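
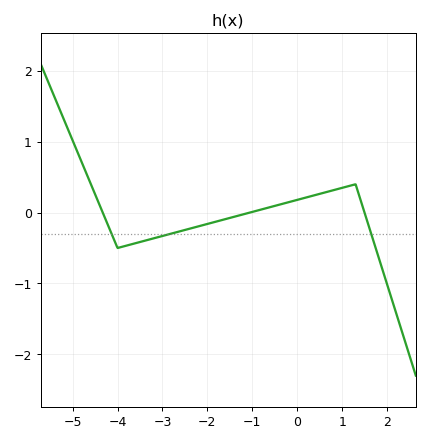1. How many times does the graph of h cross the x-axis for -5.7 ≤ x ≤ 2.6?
3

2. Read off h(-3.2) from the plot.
-0.364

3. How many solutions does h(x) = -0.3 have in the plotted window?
3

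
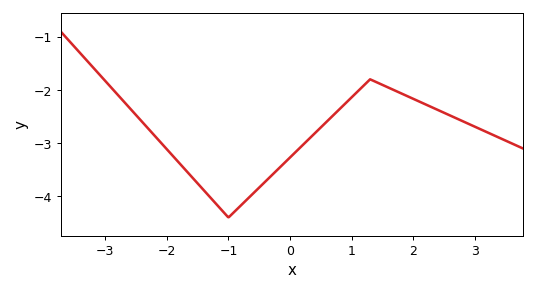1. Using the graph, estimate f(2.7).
-2.55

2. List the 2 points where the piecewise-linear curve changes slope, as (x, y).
(-1, -4.4); (1.3, -1.8)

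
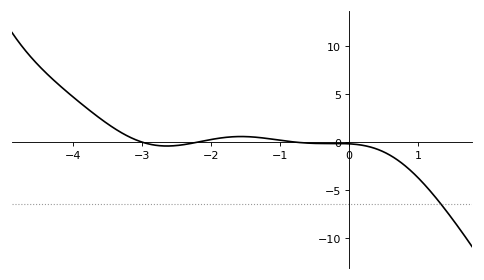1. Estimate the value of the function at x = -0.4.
0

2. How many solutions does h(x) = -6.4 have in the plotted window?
1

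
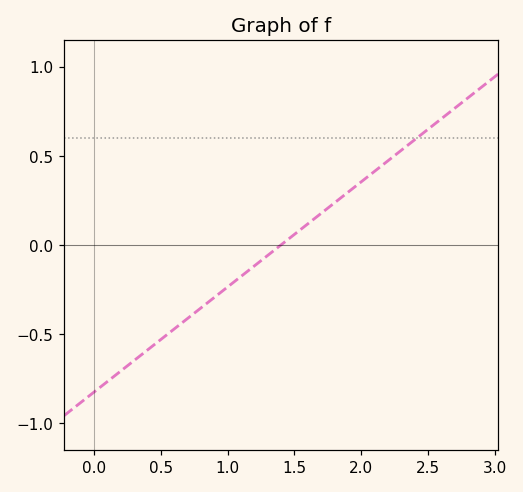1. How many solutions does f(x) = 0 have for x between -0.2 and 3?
1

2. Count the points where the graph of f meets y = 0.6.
1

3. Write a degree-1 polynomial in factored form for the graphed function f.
y = 0.59(x - 1.4)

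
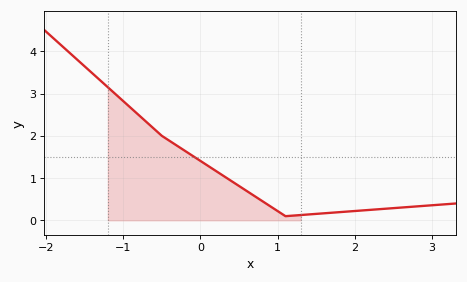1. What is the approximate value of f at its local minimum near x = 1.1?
0.1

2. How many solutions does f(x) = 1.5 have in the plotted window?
1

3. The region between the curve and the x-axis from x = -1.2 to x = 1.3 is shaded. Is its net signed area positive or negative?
positive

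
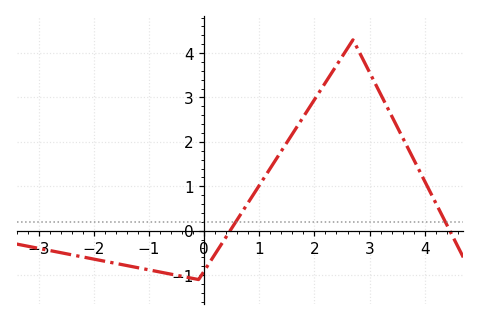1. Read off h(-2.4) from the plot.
-0.543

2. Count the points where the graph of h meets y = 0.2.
2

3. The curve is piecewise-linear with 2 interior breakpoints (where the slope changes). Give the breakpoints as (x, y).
(-0.1, -1.1); (2.7, 4.3)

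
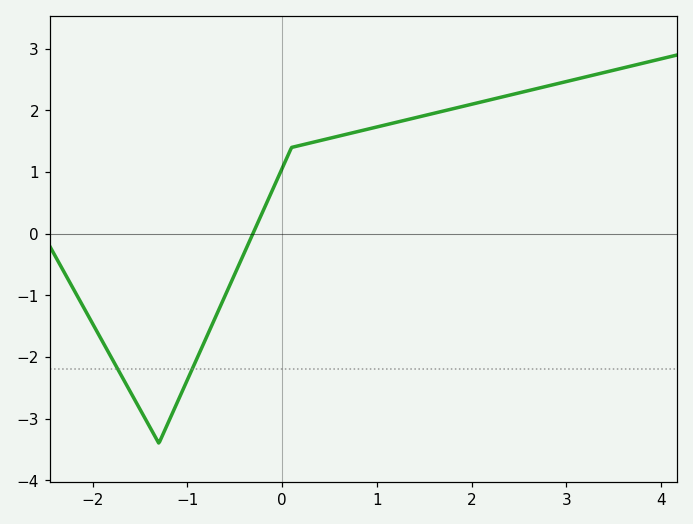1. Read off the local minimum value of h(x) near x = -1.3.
-3.4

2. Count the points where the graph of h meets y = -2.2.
2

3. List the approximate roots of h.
-0.3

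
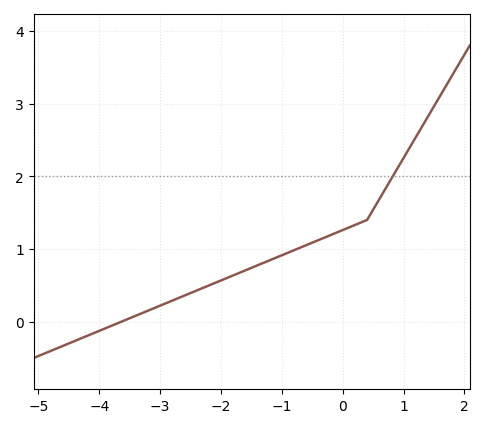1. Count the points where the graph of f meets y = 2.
1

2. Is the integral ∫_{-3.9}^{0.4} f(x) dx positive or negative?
positive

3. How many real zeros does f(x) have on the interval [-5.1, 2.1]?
1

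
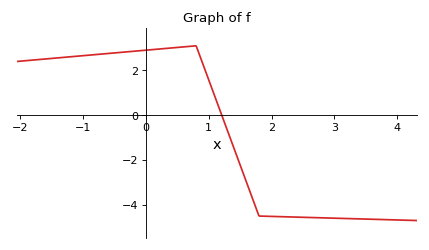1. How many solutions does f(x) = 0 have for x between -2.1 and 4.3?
1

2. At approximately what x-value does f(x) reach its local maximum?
0.799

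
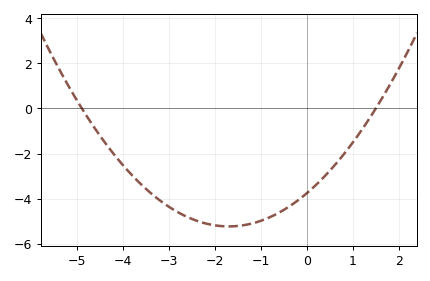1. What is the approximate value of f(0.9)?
-1.77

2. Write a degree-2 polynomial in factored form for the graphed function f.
y = 0.51(x + 4.9)(x - 1.5)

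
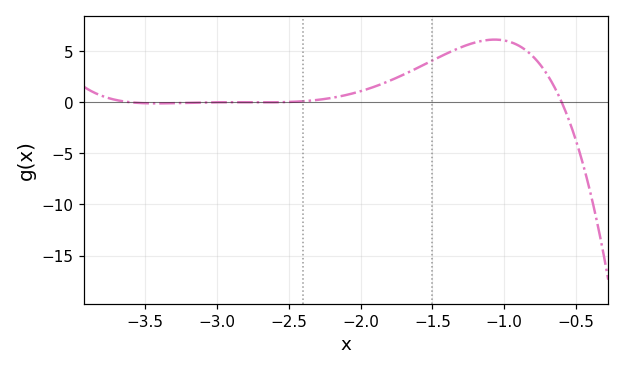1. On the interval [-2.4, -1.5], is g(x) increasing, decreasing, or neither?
increasing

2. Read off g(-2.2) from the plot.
0.5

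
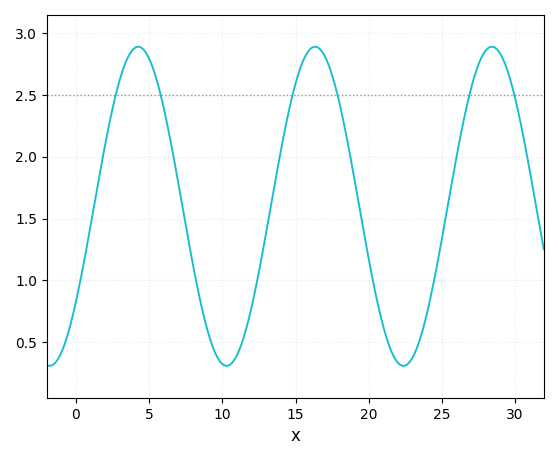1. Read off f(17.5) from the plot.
2.65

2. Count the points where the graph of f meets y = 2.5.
6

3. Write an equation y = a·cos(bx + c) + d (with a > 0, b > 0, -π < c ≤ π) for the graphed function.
y = 1.29cos(0.52x - 2.2) + 1.6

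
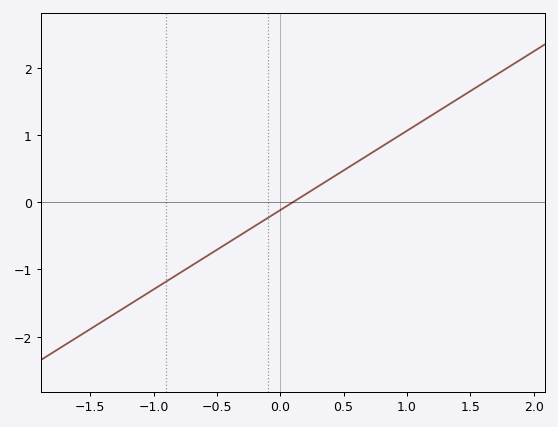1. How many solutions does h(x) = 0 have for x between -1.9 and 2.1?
1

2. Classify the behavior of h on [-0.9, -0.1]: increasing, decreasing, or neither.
increasing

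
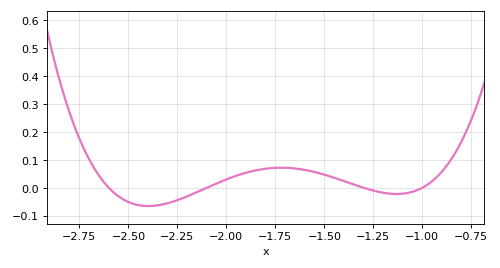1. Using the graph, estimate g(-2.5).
-0.05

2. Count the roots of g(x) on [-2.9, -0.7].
4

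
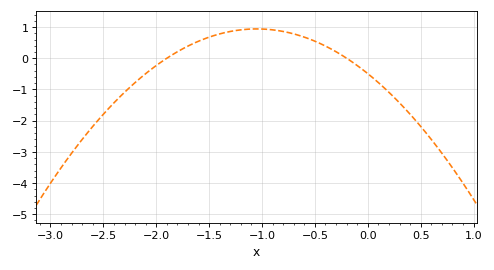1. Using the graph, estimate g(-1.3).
0.858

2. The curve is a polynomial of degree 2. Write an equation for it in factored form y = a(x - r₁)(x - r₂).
y = -1.3(x + 1.9)(x + 0.2)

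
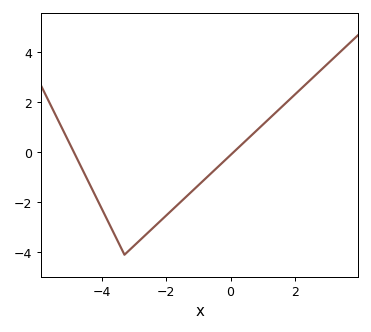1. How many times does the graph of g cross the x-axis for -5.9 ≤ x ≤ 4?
2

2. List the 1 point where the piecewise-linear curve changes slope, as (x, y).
(-3.3, -4.1)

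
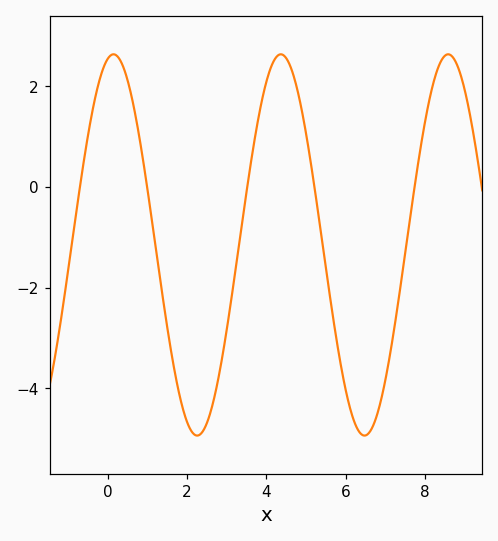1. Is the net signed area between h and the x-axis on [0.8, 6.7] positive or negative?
negative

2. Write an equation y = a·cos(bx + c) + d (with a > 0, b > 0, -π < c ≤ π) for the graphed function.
y = 3.79cos(1.49x - 0.22) - 1.15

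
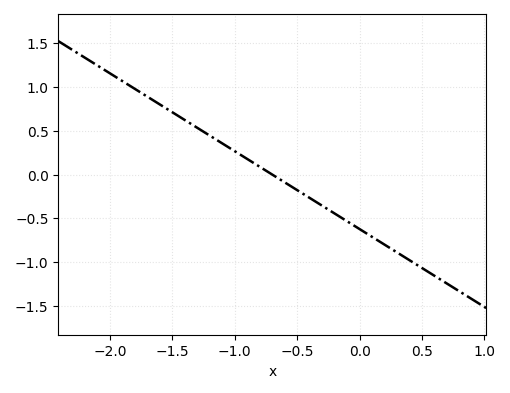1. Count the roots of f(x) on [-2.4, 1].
1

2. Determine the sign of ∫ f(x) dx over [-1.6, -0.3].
positive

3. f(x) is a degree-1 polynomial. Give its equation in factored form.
y = -0.89(x + 0.7)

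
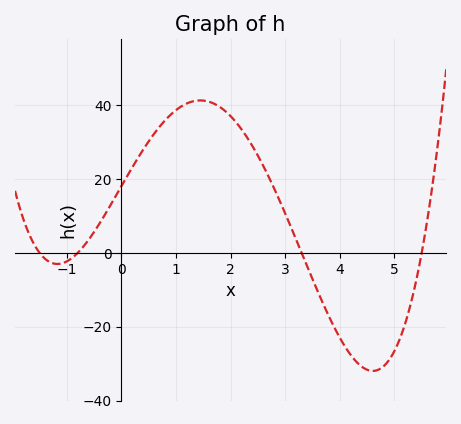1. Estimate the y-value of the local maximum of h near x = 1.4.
41.3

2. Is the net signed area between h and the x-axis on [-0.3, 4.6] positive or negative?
positive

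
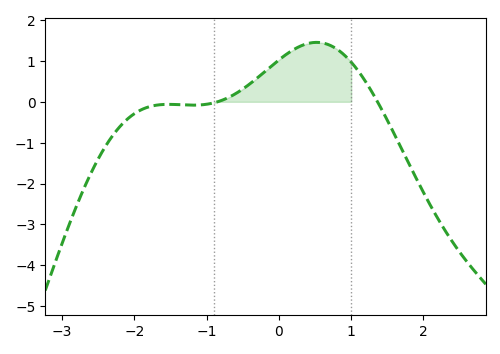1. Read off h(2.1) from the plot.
-2.55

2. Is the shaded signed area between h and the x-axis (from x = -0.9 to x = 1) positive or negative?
positive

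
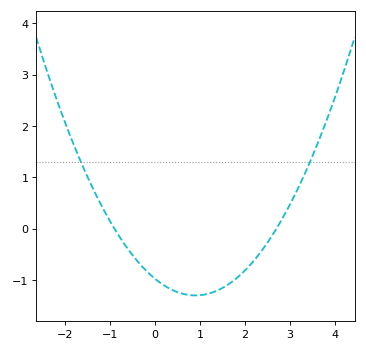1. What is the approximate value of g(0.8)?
-1.29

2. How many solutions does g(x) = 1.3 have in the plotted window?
2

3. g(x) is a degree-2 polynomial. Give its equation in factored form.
y = 0.4(x + 0.9)(x - 2.7)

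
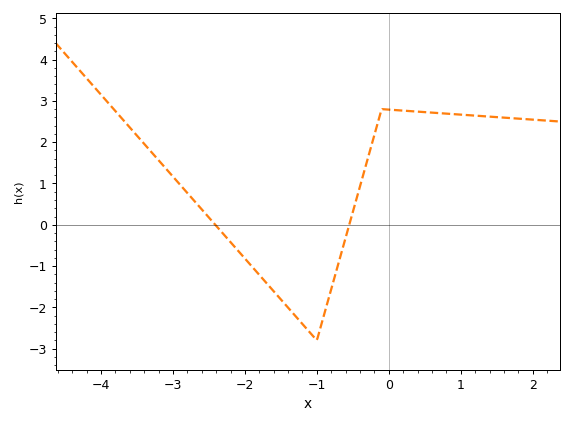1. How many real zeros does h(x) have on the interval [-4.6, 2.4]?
2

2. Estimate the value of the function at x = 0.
2.79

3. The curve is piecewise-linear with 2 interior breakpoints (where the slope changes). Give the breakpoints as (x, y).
(-1, -2.8); (-0.1, 2.8)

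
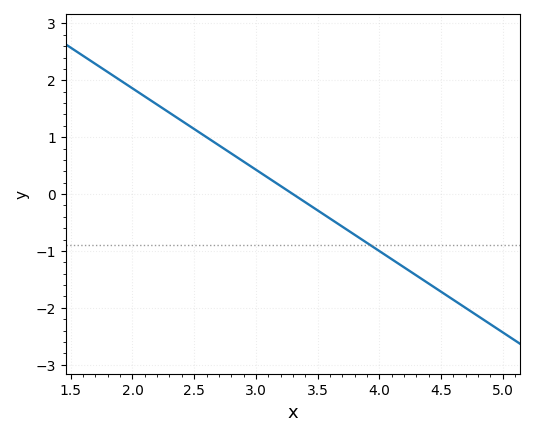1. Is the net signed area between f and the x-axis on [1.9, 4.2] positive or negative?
positive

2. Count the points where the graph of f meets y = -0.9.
1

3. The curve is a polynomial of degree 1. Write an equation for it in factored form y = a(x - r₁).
y = -1.43(x - 3.3)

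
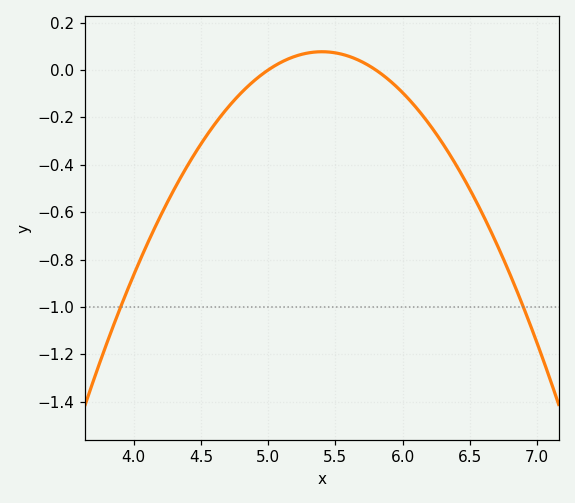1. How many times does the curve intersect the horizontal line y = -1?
2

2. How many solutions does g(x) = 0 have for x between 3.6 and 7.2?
2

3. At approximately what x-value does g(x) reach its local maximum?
5.4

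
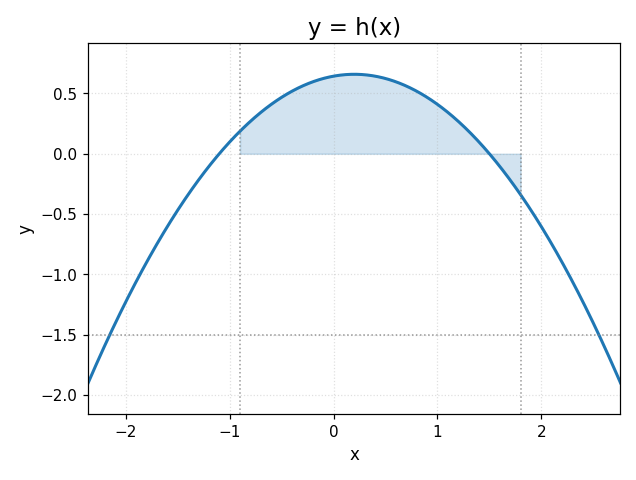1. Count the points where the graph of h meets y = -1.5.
2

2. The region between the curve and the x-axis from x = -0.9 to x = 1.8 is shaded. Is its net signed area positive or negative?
positive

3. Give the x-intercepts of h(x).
-1.1, 1.5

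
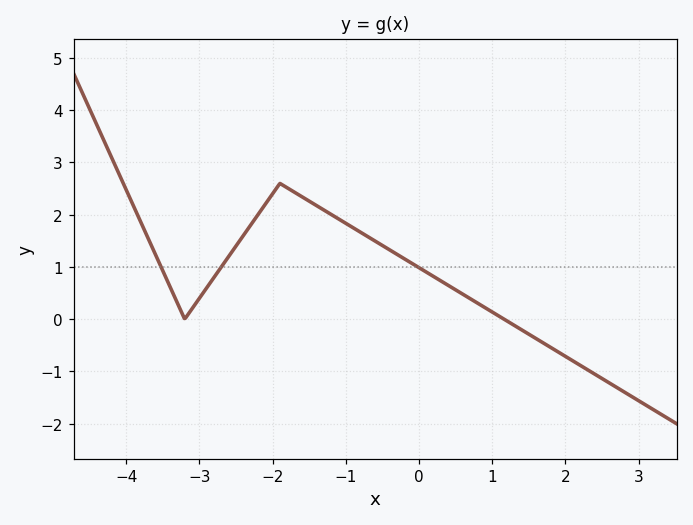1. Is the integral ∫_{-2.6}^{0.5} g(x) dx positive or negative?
positive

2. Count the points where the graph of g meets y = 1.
3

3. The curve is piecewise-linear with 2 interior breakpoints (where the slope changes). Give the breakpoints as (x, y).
(-3.2, 0); (-1.9, 2.6)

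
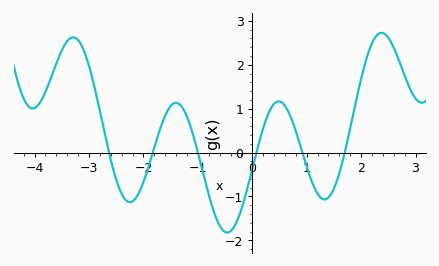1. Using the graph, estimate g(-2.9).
1.5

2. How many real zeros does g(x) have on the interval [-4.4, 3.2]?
6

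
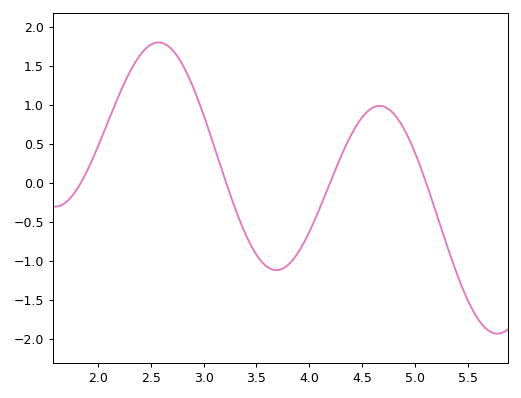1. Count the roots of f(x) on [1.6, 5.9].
4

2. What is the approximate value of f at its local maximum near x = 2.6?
1.8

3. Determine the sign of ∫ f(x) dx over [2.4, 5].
positive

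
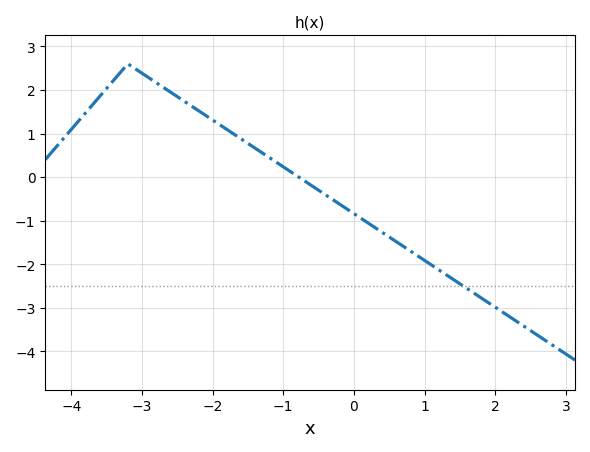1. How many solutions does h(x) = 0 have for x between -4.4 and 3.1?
1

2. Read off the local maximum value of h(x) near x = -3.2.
2.6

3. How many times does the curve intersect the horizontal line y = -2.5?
1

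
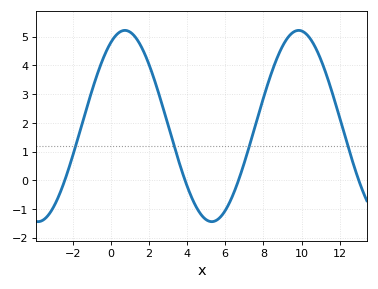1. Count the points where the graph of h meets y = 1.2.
4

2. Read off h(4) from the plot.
-0.198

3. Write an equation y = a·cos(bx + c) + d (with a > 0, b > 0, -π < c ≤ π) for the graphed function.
y = 3.33cos(0.69x - 0.512) + 1.89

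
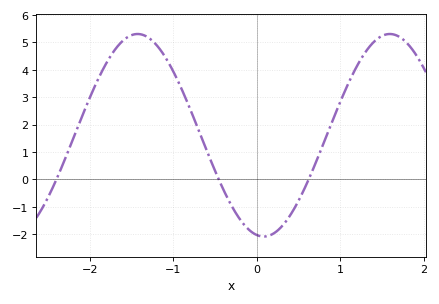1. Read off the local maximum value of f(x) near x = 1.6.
5.3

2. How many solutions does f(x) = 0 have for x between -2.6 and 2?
3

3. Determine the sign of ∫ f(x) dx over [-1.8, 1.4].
positive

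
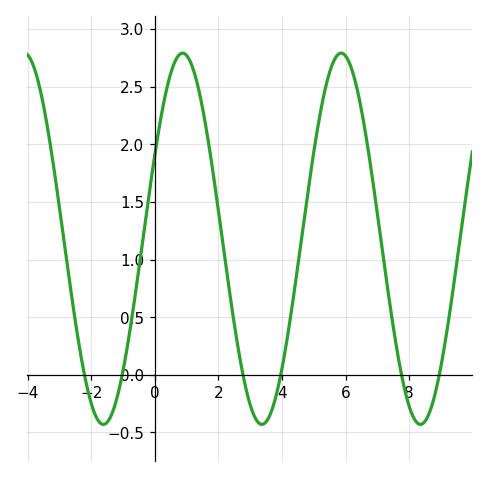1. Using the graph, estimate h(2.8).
-0.05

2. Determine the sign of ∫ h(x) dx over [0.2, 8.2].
positive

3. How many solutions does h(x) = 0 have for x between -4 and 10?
6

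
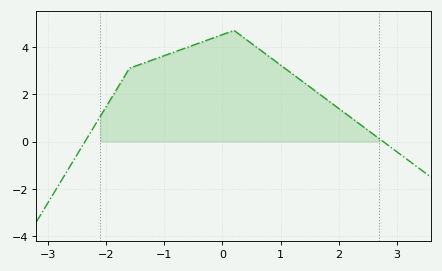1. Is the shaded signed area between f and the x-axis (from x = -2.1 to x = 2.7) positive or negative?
positive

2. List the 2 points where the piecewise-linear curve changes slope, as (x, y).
(-1.6, 3.1); (0.2, 4.7)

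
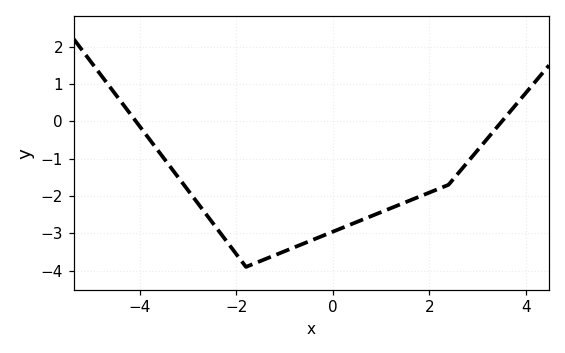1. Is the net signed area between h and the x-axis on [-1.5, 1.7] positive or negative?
negative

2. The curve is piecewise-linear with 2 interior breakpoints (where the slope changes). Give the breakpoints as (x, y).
(-1.8, -3.9); (2.4, -1.7)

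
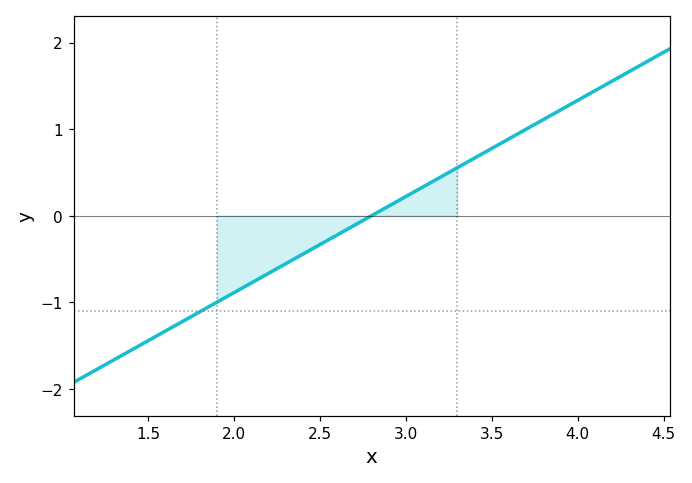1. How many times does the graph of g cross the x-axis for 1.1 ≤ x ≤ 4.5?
1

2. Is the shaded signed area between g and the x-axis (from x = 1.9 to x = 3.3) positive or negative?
negative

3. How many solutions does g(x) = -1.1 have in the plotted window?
1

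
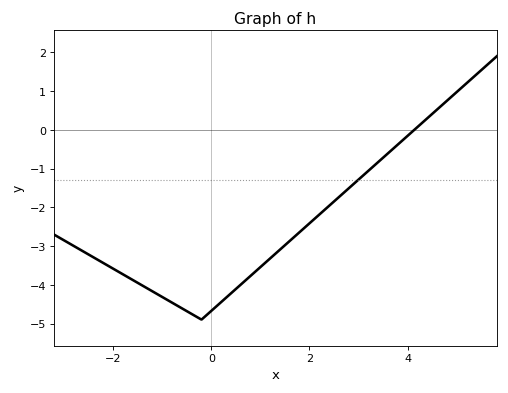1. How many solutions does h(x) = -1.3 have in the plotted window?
1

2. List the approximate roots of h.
4.14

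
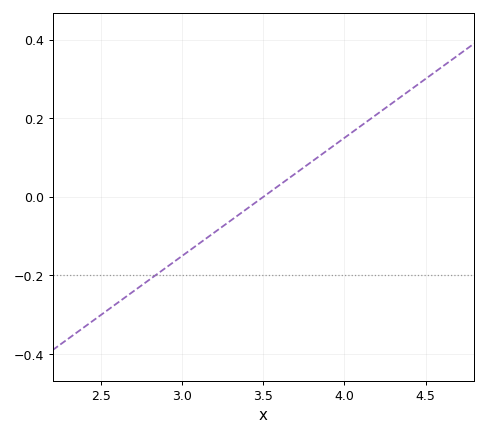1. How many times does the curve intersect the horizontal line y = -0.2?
1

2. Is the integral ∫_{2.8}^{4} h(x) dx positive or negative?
negative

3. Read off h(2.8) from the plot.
-0.22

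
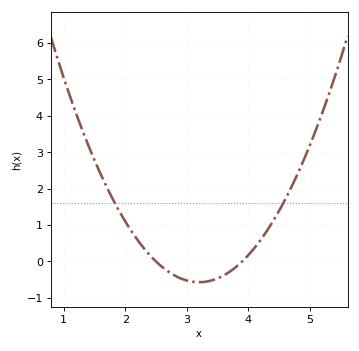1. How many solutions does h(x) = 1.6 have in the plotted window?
2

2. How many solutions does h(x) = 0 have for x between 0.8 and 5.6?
2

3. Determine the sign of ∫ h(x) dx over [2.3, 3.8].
negative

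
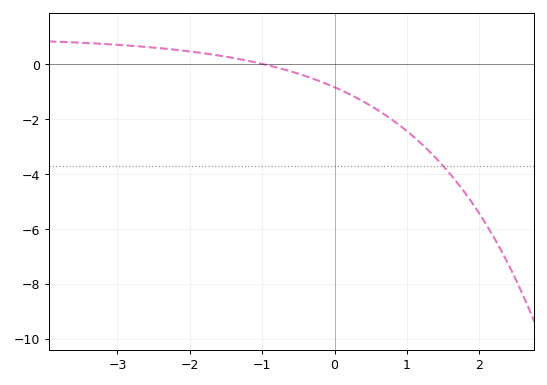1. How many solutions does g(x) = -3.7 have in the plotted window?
1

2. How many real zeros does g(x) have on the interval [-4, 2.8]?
1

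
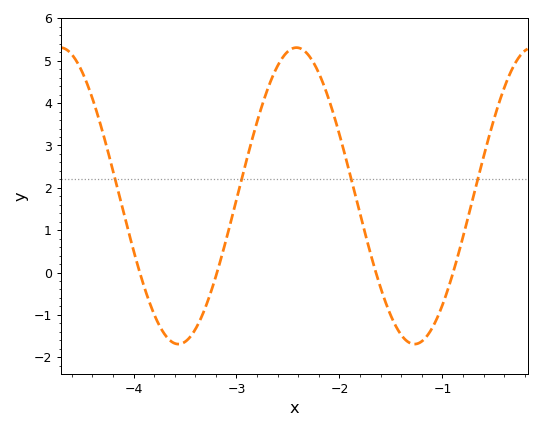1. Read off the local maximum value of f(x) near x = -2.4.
5.31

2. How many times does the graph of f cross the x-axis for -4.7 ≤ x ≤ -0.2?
4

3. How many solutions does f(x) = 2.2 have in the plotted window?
4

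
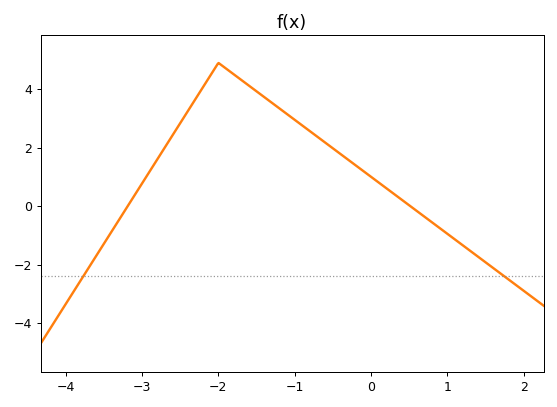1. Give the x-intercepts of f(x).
-3.2, 0.5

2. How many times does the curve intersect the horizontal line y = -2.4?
2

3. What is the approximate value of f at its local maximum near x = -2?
4.8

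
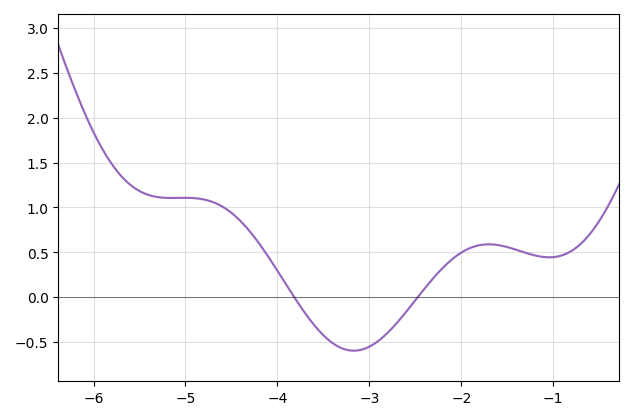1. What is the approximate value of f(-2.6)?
-0.165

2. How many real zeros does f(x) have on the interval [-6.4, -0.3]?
2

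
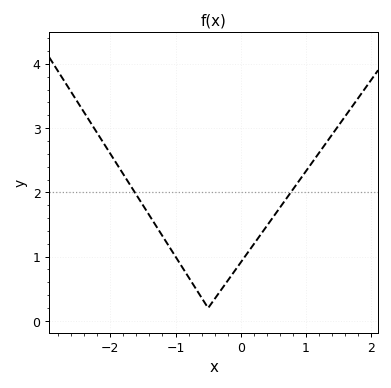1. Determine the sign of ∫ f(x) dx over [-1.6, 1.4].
positive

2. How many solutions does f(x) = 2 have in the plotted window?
2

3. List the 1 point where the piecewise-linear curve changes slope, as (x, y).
(-0.5, 0.2)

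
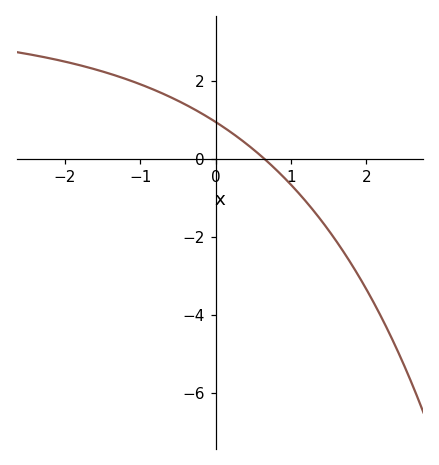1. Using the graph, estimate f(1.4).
-1.6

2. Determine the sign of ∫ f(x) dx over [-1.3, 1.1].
positive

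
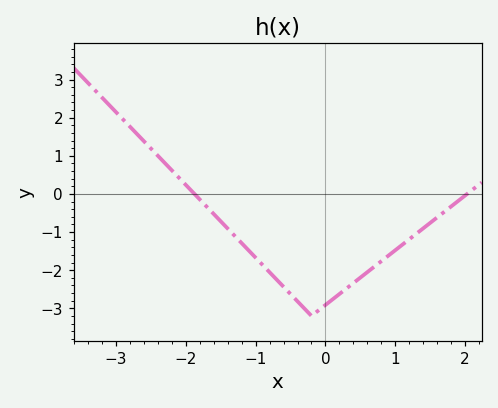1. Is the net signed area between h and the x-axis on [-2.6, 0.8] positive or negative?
negative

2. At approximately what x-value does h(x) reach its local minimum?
-0.201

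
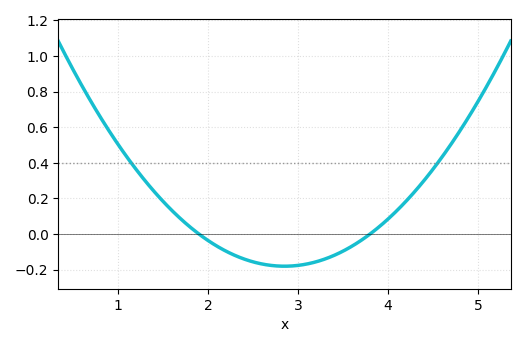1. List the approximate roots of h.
1.9, 3.8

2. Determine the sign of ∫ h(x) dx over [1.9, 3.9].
negative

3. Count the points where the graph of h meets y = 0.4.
2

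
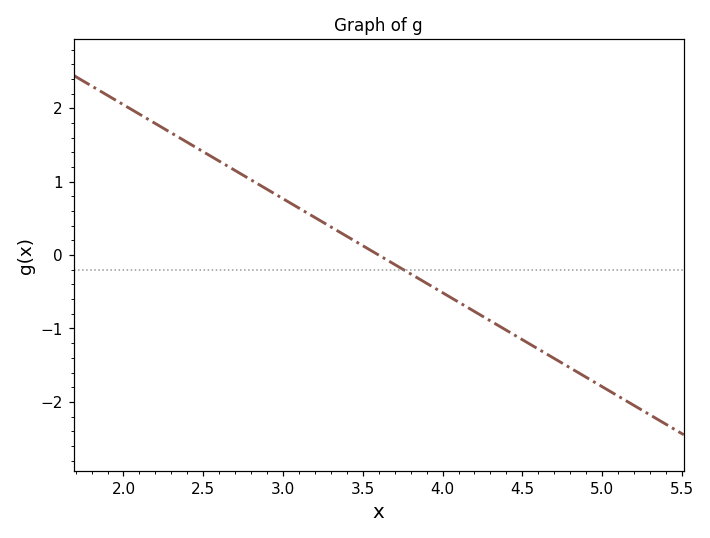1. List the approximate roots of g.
3.6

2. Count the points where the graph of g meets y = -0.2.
1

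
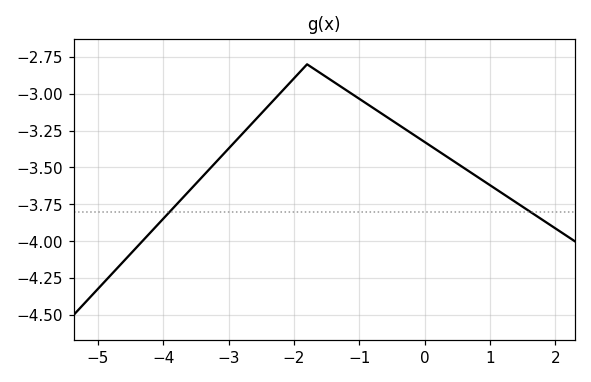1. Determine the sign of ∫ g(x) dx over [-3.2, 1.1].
negative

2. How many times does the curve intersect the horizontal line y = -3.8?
2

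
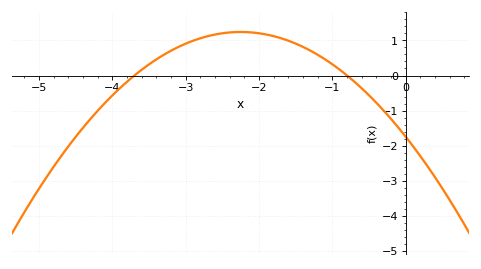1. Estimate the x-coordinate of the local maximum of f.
-2.3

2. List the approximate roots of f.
-3.7, -0.8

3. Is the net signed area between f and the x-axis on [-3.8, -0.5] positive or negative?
positive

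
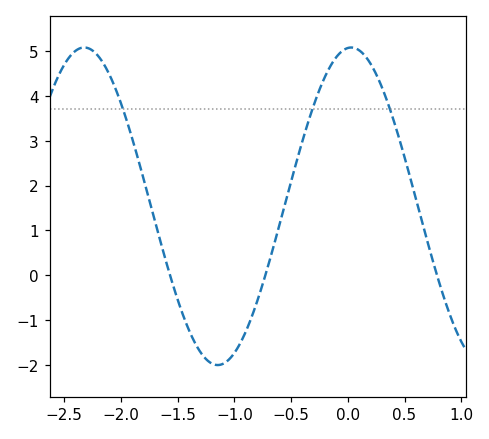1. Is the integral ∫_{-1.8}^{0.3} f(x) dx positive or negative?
positive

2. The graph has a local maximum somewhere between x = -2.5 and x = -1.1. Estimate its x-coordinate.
-2.3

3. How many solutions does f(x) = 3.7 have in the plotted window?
3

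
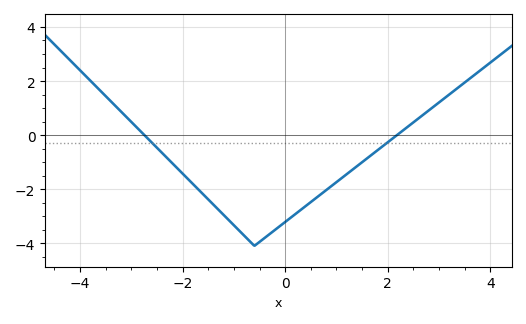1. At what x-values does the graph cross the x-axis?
-2.74, 2.18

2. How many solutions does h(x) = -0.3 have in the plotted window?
2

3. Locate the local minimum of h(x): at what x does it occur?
-0.599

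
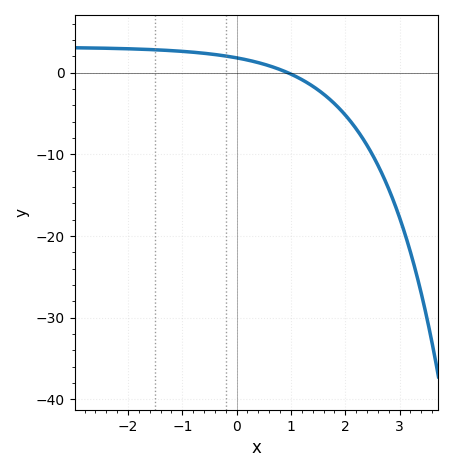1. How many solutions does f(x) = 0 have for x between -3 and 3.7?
1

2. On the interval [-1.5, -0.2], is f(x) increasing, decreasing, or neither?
decreasing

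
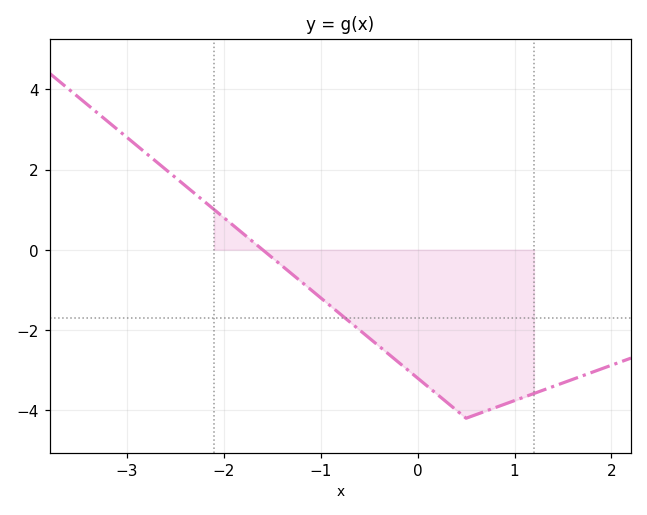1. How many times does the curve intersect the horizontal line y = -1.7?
1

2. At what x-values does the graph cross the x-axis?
-1.6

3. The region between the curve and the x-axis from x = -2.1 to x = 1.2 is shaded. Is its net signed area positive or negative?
negative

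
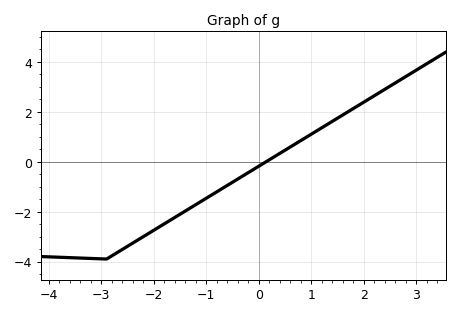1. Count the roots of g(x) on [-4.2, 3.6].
1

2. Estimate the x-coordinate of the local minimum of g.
-2.9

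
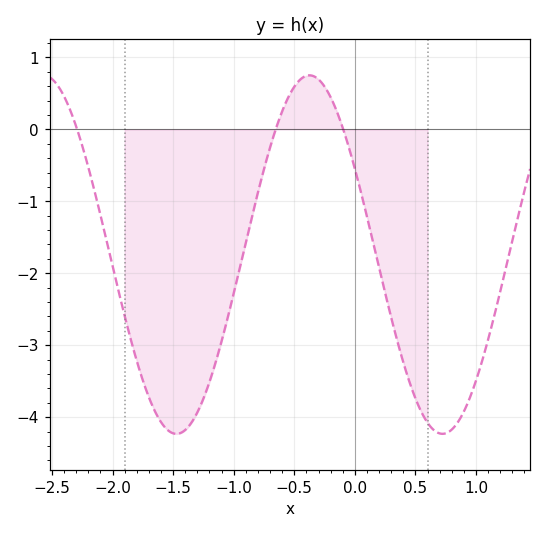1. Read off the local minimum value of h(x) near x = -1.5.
-4.23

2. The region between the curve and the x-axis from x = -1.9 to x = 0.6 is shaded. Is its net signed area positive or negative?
negative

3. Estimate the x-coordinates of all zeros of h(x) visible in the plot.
-2.29, -0.653, -0.096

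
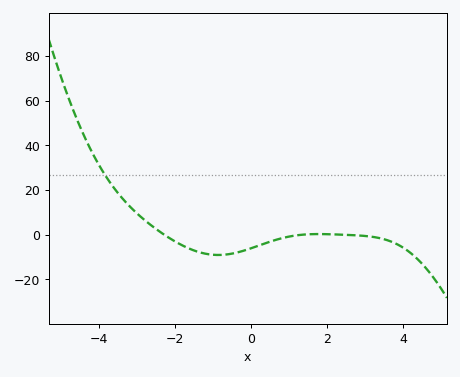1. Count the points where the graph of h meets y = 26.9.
1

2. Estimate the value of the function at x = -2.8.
6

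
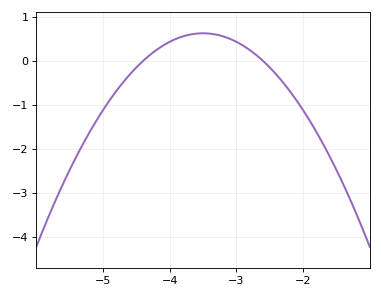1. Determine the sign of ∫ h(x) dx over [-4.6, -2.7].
positive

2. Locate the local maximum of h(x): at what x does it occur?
-3.5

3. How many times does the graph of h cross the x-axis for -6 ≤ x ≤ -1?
2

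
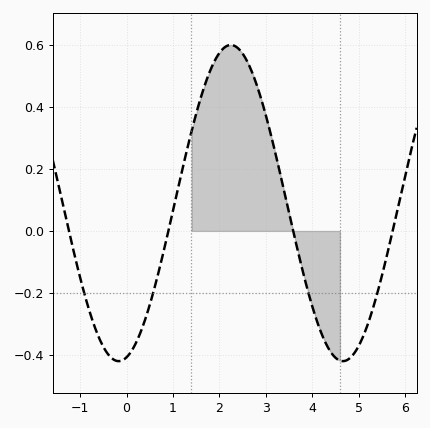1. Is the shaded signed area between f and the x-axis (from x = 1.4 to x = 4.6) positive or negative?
positive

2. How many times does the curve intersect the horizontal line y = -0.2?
4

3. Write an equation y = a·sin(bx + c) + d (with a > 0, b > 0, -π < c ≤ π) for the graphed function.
y = 0.51sin(1.3x - 1.4) + 0.09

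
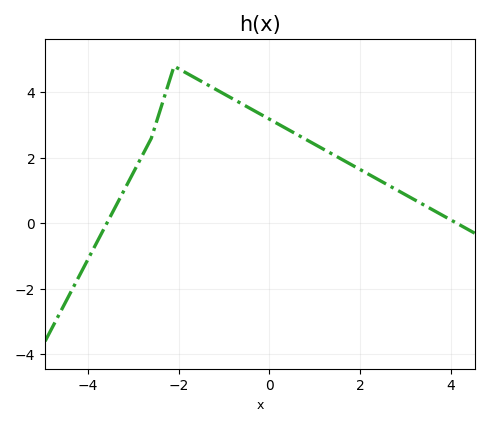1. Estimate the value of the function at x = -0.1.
3.2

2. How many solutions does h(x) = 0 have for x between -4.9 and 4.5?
2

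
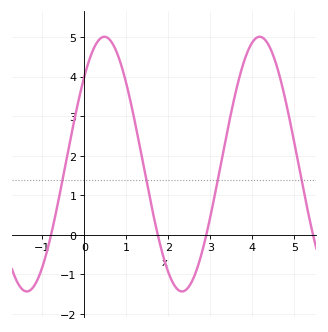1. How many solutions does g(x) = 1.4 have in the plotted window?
4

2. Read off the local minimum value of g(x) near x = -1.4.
-1.4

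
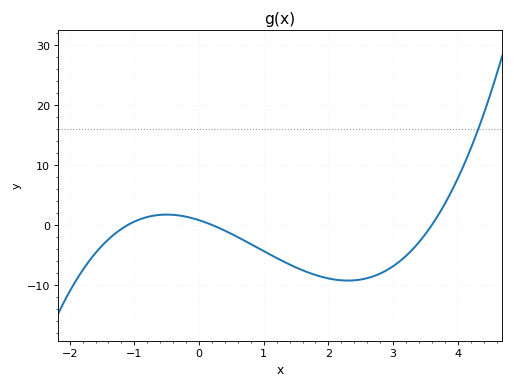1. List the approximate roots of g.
-1.1, 0.2, 3.6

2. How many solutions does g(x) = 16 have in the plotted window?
1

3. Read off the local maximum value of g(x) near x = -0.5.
1.72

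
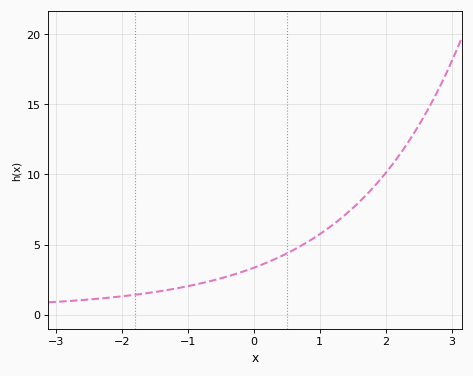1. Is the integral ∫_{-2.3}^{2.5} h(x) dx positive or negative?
positive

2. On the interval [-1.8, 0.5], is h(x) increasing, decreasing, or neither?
increasing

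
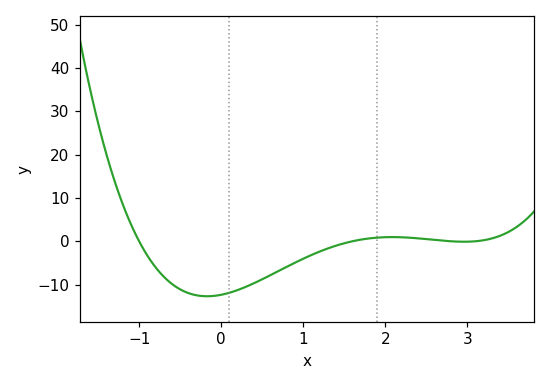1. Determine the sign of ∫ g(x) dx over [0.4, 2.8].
negative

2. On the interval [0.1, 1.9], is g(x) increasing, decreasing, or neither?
increasing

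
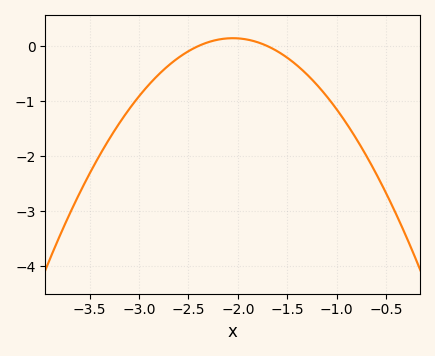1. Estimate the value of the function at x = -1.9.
0.117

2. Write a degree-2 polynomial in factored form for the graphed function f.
y = -1.17(x + 2.4)(x + 1.7)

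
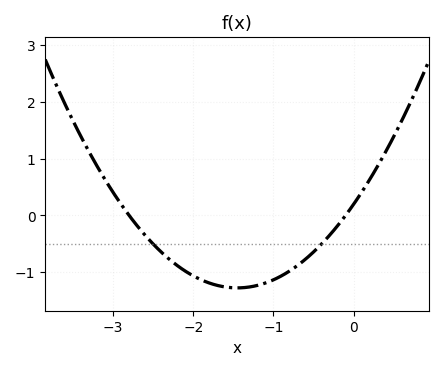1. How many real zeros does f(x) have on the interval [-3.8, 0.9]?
2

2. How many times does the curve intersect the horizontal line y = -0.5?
2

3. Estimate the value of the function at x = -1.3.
-1.3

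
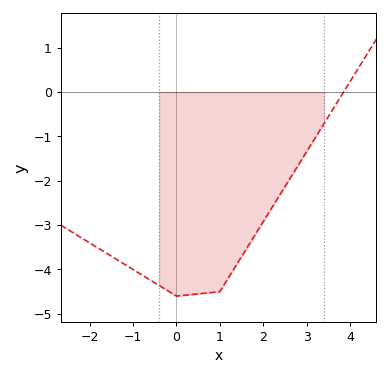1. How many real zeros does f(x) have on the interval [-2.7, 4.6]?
1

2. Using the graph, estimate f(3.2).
-1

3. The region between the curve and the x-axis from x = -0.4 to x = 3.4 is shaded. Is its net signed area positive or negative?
negative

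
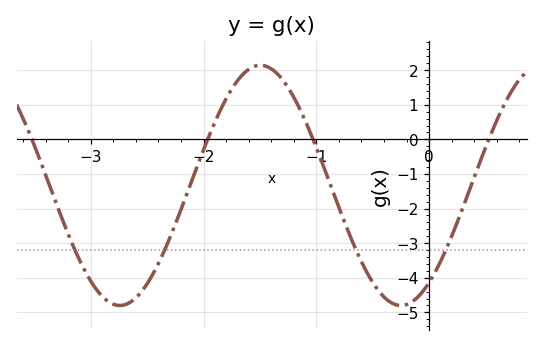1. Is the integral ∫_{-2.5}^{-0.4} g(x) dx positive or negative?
negative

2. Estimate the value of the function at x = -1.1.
0.5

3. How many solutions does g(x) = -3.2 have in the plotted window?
4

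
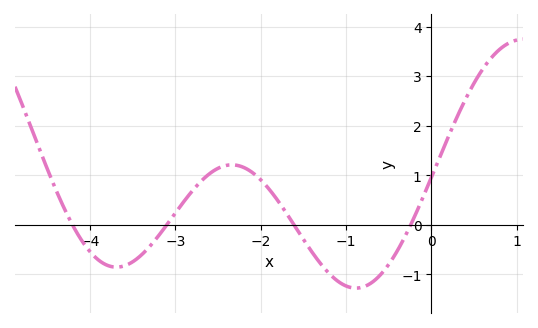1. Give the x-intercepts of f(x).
-4.21, -3.1, -1.61, -0.242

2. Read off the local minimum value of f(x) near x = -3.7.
-0.855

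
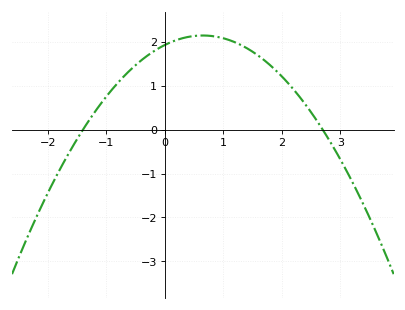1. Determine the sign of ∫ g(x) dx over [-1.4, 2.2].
positive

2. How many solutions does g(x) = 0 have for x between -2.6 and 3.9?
2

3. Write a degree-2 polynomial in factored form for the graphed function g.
y = -0.51(x + 1.4)(x - 2.7)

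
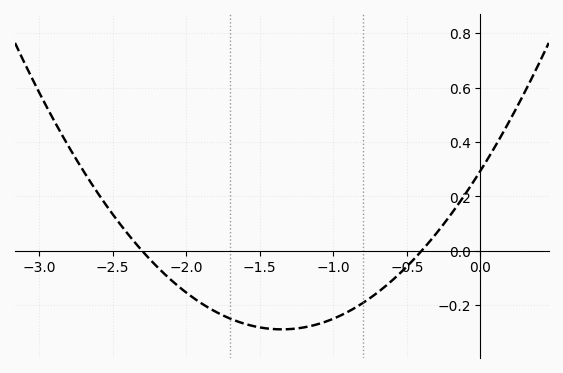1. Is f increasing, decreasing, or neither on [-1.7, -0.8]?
neither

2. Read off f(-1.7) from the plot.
-0.24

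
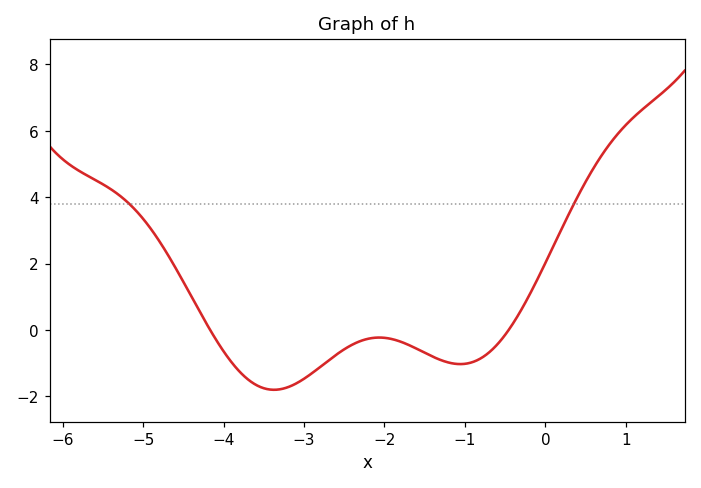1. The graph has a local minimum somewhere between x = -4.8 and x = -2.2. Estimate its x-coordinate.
-3.37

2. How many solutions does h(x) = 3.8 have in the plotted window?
2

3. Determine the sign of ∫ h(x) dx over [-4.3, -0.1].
negative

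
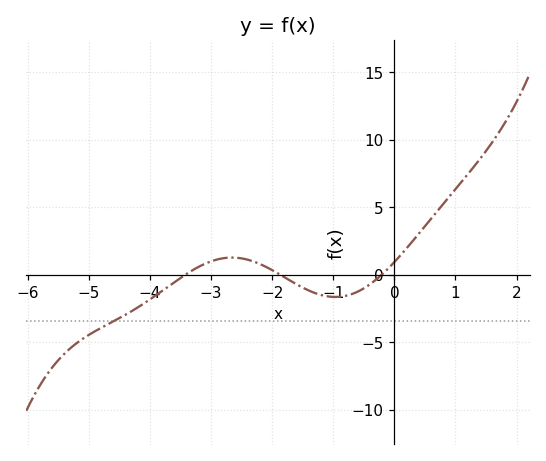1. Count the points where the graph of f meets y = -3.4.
1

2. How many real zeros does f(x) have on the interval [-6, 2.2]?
3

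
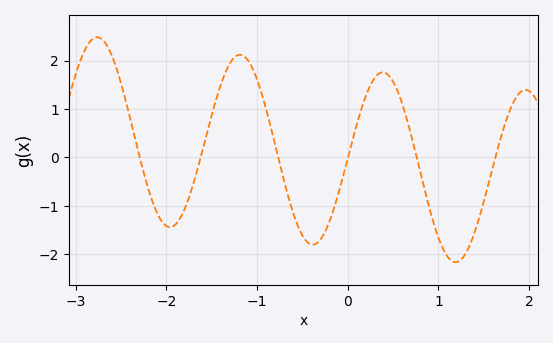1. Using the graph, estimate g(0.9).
-1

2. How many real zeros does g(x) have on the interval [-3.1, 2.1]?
6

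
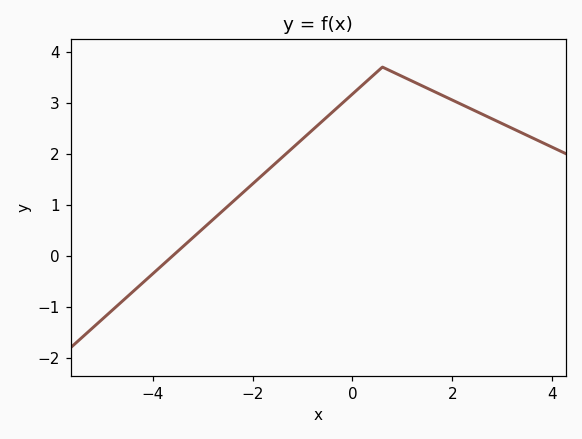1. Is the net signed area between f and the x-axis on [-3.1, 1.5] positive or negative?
positive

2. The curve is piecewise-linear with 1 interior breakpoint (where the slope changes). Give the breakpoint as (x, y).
(0.6, 3.7)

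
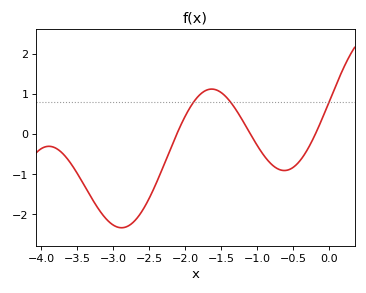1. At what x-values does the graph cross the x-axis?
-2.12, -1.1, -0.195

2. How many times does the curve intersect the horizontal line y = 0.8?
3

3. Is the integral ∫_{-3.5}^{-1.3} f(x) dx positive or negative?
negative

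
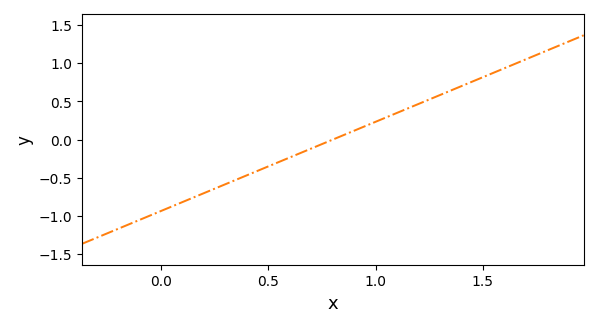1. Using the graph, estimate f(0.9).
0.117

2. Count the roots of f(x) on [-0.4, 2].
1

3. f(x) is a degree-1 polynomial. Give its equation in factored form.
y = 1.17(x - 0.8)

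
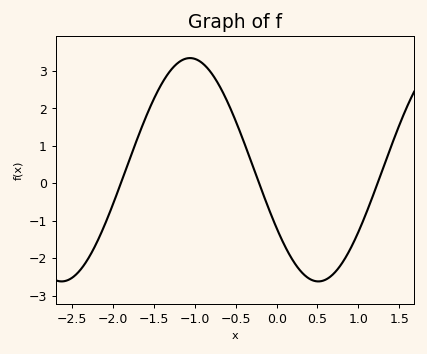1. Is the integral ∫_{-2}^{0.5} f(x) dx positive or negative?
positive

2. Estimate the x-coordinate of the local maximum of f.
-1.1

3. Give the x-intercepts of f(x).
-1.9, -0.2, 1.2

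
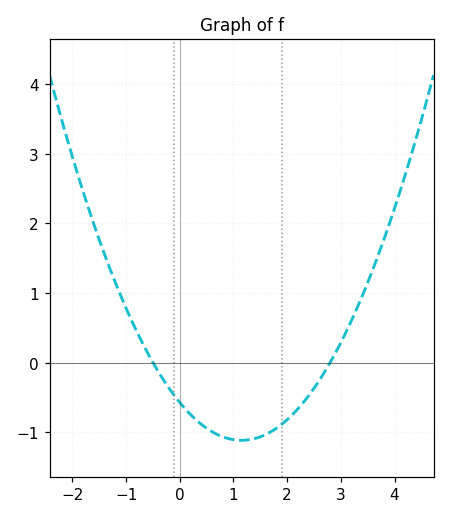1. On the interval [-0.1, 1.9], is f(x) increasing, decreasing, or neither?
neither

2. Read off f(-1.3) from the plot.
1.34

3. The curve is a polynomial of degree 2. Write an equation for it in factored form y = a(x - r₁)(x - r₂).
y = 0.41(x + 0.5)(x - 2.8)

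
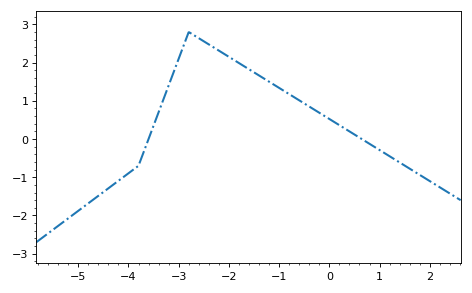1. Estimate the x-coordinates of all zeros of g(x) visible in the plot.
-3.6, 0.645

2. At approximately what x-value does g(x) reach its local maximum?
-2.8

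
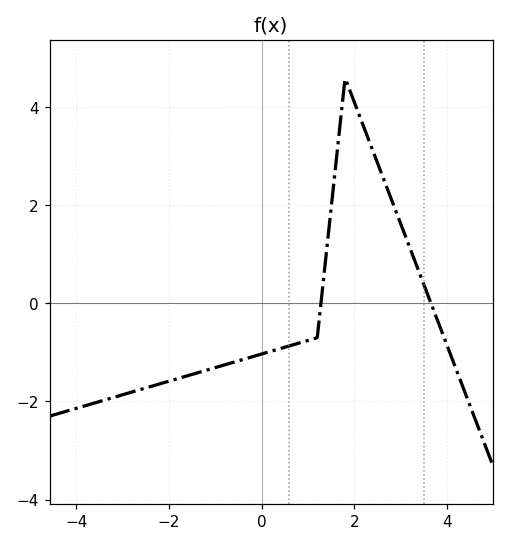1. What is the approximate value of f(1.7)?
3.8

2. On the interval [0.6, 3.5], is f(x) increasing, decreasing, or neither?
neither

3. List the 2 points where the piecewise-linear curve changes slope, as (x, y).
(1.2, -0.7); (1.8, 4.6)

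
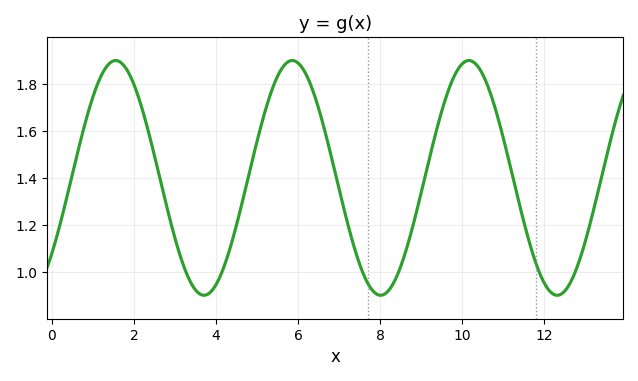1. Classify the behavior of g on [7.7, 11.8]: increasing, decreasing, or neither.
neither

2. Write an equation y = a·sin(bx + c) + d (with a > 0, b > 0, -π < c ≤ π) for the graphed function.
y = 0.5sin(1.46x - 0.7) + 1.4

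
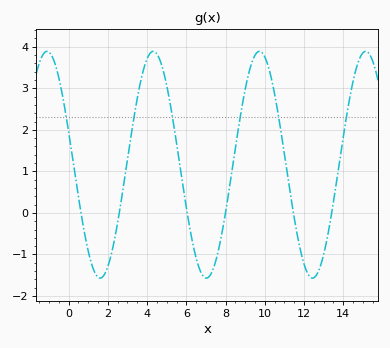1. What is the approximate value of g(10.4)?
3.1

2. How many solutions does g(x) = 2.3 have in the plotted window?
6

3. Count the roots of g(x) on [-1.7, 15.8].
6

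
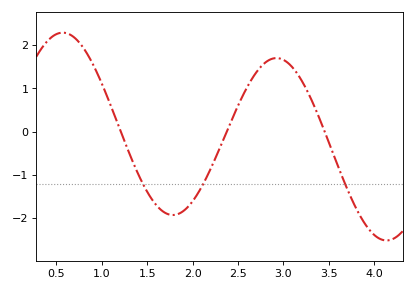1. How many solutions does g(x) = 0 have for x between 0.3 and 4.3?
3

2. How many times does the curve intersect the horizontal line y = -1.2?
3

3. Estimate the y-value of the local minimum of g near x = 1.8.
-1.93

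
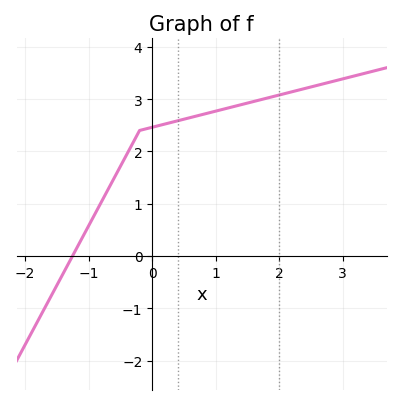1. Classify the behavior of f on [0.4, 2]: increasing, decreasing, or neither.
increasing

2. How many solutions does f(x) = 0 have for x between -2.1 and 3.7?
1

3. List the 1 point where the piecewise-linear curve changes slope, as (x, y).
(-0.2, 2.4)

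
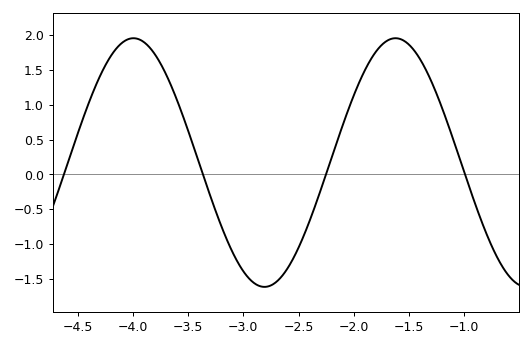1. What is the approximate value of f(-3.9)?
1.9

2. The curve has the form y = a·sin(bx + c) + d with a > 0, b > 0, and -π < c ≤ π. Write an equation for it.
y = 1.78sin(2.6x - 0.41) + 0.17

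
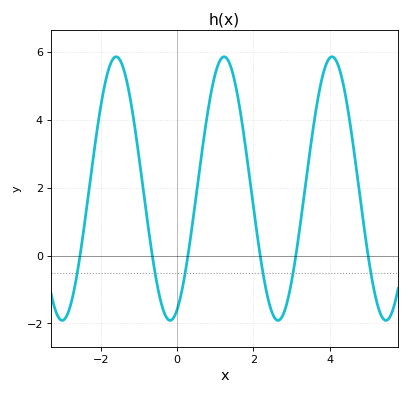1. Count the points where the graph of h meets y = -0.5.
6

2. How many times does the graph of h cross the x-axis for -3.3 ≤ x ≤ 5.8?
6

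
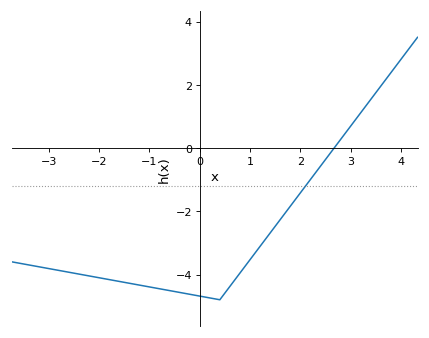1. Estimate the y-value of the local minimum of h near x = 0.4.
-4.8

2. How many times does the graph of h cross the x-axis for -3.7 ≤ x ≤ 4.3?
1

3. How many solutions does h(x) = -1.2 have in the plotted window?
1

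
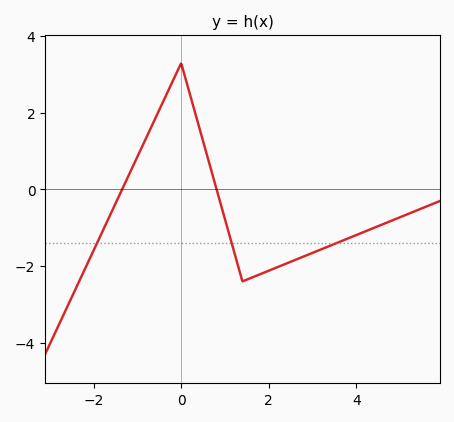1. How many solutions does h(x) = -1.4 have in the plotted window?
3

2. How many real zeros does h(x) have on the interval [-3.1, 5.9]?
2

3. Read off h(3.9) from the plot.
-1.24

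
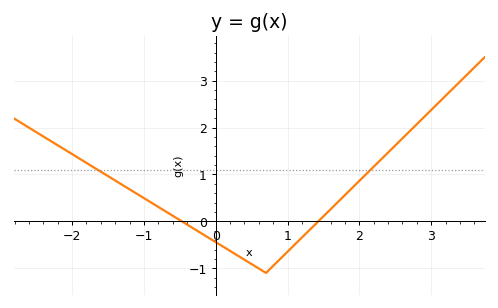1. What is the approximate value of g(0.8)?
-0.949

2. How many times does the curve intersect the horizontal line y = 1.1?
2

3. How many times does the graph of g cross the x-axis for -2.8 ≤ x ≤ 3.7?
2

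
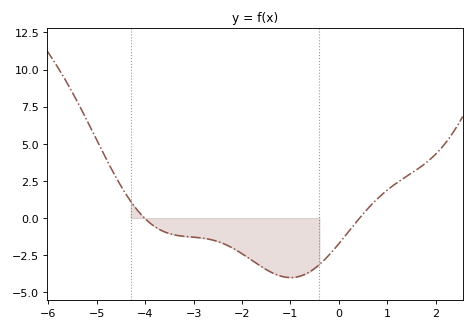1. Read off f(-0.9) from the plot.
-4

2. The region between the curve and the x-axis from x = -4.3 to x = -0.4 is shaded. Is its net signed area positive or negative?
negative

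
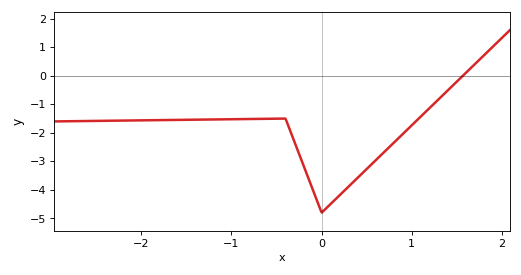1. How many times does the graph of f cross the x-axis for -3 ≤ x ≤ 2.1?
1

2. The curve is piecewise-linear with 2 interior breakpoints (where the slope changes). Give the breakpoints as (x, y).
(-0.4, -1.5); (0, -4.8)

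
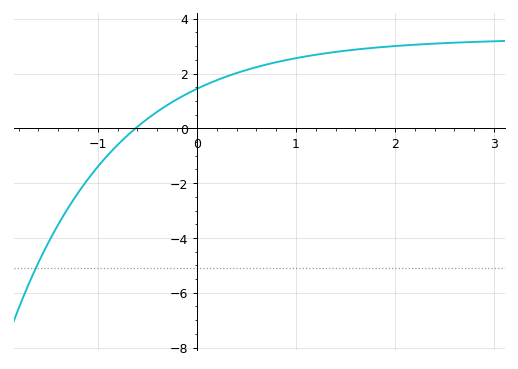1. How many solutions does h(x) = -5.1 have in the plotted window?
1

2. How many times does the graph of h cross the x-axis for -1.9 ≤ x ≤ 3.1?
1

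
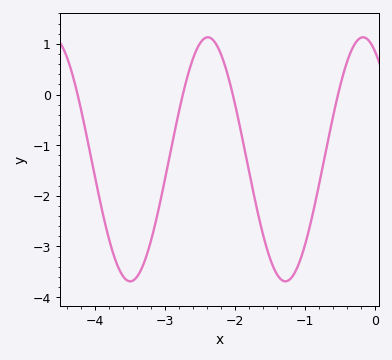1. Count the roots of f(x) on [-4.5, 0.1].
4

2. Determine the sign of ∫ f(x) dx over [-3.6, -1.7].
negative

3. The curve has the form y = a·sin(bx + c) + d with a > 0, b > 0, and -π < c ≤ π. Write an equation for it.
y = 2.41sin(2.8x + 2.1) - 1.28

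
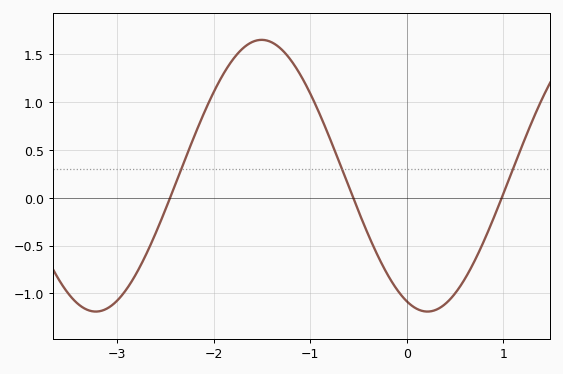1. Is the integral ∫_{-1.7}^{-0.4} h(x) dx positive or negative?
positive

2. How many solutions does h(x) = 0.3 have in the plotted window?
3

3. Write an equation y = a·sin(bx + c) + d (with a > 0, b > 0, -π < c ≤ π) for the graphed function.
y = 1.42sin(1.8x - 2) + 0.23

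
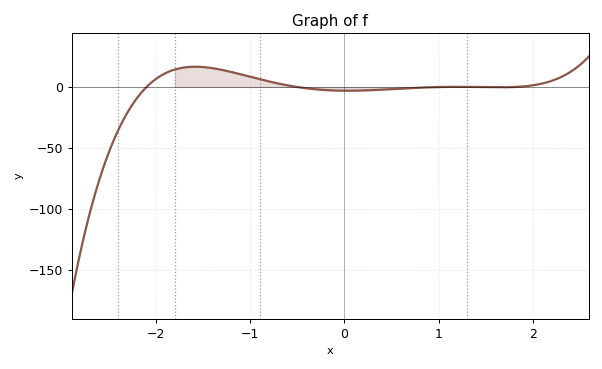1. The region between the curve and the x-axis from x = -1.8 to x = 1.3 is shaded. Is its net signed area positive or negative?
positive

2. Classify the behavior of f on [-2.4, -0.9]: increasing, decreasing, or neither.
neither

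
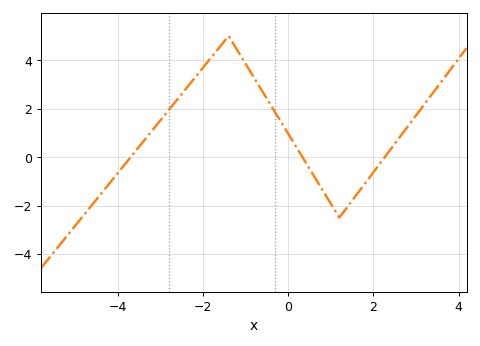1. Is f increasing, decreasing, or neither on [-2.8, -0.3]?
neither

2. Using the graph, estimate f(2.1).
-0.4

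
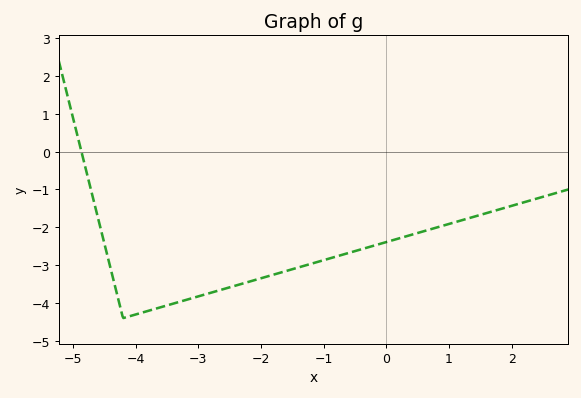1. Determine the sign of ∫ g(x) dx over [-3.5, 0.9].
negative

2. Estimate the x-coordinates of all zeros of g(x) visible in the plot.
-4.86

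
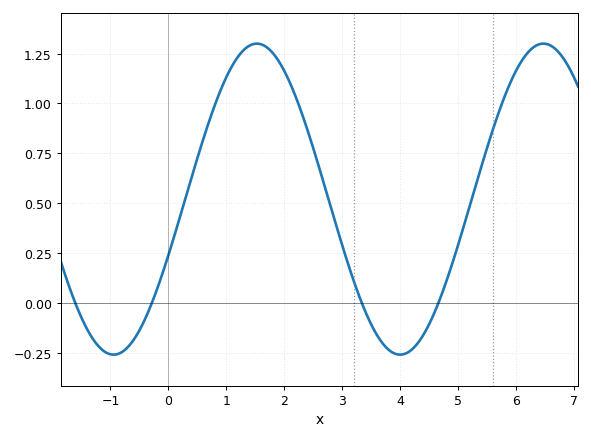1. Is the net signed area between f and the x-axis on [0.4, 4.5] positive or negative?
positive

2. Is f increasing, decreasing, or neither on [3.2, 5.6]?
neither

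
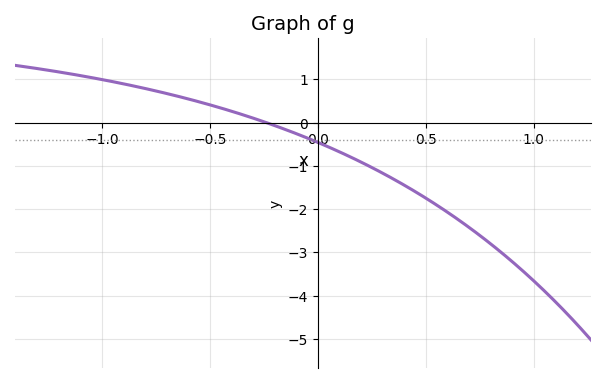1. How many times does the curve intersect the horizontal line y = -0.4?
1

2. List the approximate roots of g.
-0.25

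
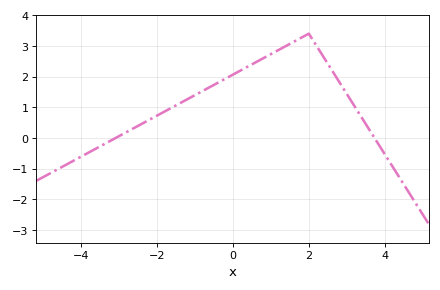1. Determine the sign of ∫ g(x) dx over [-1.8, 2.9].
positive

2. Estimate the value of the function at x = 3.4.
0.645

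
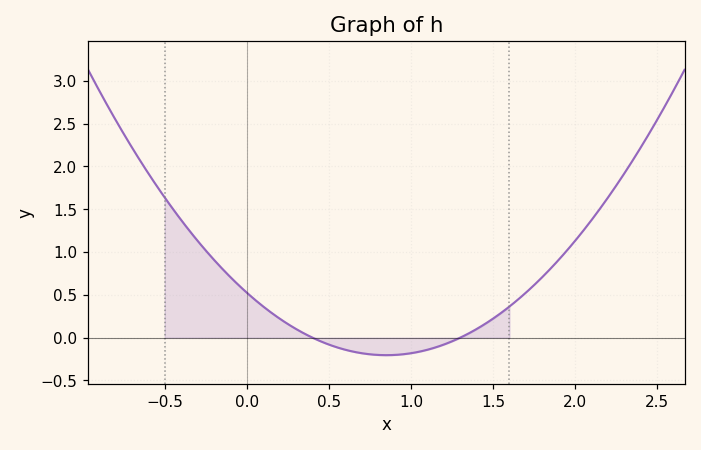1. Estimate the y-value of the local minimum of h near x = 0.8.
-0.2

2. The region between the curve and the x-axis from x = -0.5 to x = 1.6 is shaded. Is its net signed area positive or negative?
positive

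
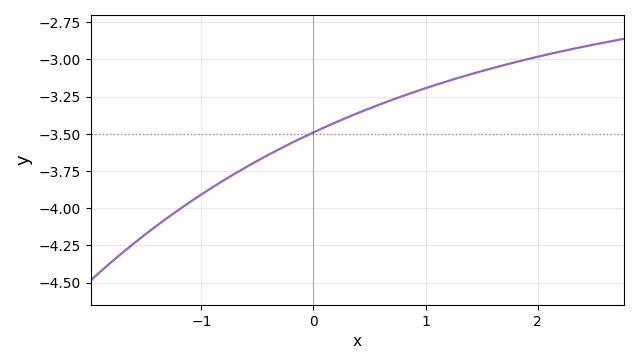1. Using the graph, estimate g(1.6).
-3.06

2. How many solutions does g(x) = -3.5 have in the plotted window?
1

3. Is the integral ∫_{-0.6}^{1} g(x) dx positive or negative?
negative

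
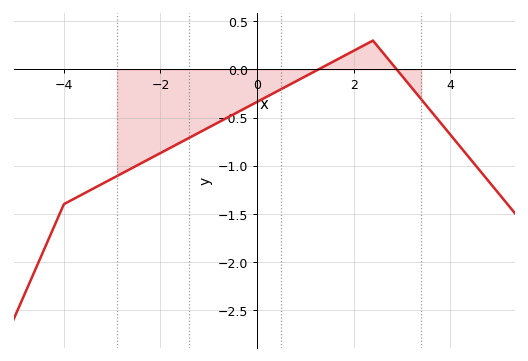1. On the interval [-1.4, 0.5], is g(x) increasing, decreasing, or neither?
increasing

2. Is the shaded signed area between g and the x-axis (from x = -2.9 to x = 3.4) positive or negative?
negative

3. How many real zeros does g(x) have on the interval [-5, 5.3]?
2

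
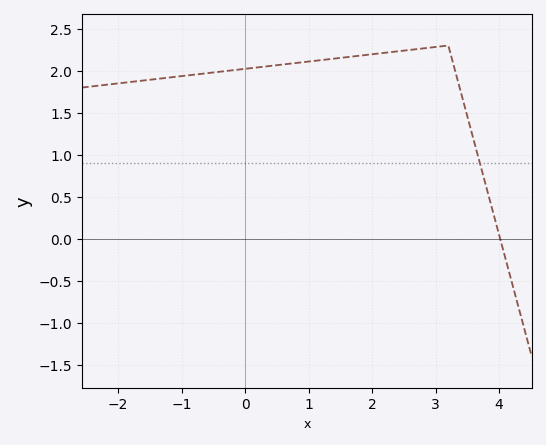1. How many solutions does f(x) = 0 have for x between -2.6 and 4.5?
1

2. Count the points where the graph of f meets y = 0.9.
1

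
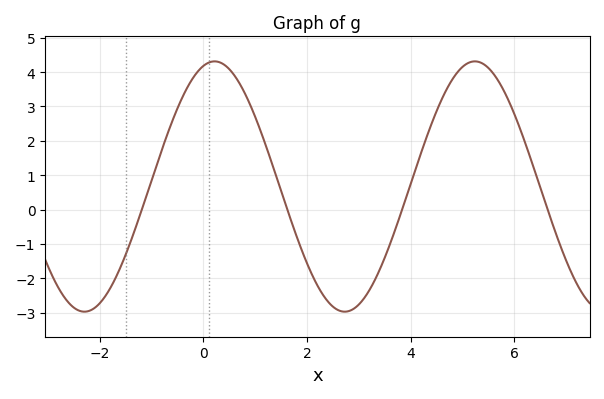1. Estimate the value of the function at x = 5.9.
3.15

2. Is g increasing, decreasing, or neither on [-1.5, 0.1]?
increasing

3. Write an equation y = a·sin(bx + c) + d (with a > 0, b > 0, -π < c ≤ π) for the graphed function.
y = 3.64sin(1.25x + 1.3) + 0.67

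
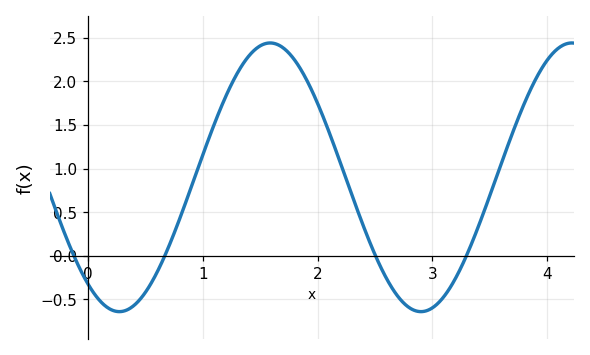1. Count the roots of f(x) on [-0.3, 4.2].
4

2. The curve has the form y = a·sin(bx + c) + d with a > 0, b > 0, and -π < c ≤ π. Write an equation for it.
y = 1.54sin(2.39x - 2.22) + 0.9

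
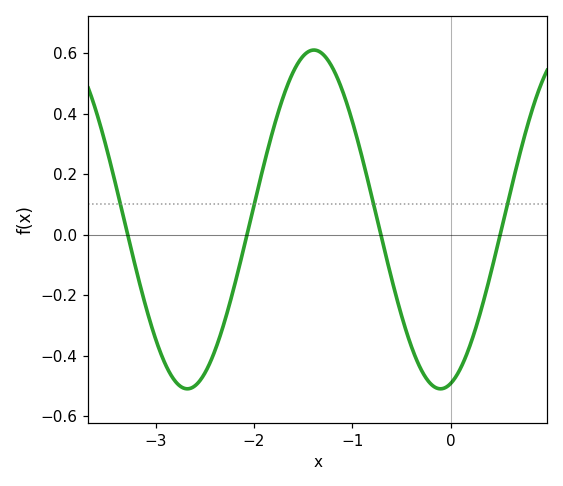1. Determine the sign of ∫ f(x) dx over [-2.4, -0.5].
positive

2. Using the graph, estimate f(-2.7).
-0.509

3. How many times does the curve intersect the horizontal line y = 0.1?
4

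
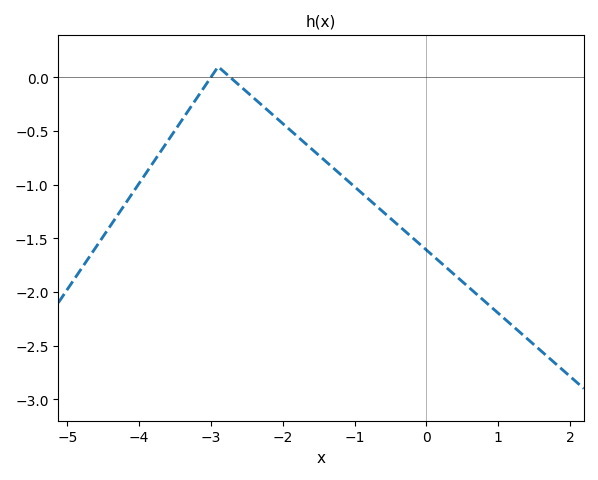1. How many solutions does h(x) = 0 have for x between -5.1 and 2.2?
2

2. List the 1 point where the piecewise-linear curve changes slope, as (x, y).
(-2.9, 0.1)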